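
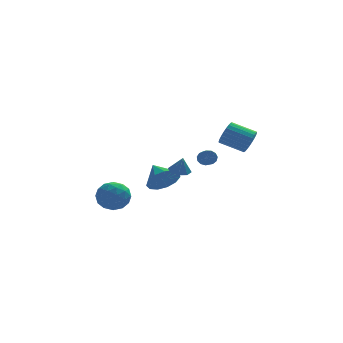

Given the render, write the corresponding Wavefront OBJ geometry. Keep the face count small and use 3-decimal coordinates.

v 0.21 -3.829 1.922
v 0.752 -3.489 1.936
v 0.35 -4.091 2.898
v 0.36 -3.223 2.063
v -0.119 -3.313 2.108
v -0.406 -3.705 2.044
v -0.332 -4.169 1.909
v 0.059 -4.435 1.781
v 0.539 -4.345 1.736
v 0.826 -3.953 1.8
v 0.07 2.556 -1.13
v 0.613 2.207 -0.264
v -0.41 3.744 -0.35
v 0.996 2.565 -0.574
v 1.084 2.92 -1.06
v 0.851 3.16 -1.568
v 0.37 3.208 -1.937
v -0.207 3.049 -2.05
v -0.695 2.734 -1.871
v -0.941 2.362 -1.457
v -0.866 2.052 -0.939
v -0.493 1.902 -0.481
v 0.058 1.96 -0.23
v 4.652 -0.02 2.534
v 5.041 0.146 3.237
v 3.716 0.746 3.828
v 3.328 0.58 3.126
v 5.09 0.417 3.073
v 3.766 1.016 3.664
v 5.073 0.62 2.827
v 3.748 1.22 3.418
v 4.991 0.727 2.536
v 3.667 1.327 3.128
v 4.858 0.719 2.246
v 3.533 1.319 2.837
v 4.694 0.599 1.999
v 3.369 1.199 2.59
v 4.523 0.385 1.833
v 3.198 0.985 2.425
v 4.372 0.109 1.775
v 3.047 0.709 2.366
v 4.264 -0.186 1.832
v 2.939 0.414 2.423
v 4.214 -0.456 1.996
v 2.89 0.143 2.587
v 4.232 -0.66 2.242
v 2.907 -0.06 2.833
v 4.313 -0.767 2.532
v 2.989 -0.167 3.124
v 4.447 -0.759 2.823
v 3.122 -0.159 3.414
v 4.611 -0.639 3.07
v 3.286 -0.039 3.661
v 4.782 -0.425 3.235
v 3.457 0.175 3.827
v 4.933 -0.149 3.294
v 3.608 0.451 3.885
v 2.233 0.522 1.212
v 2.472 0.349 0.785
v 2.407 -1.015 1.3
v 2.167 -0.842 1.728
v 2.683 0.412 0.978
v 2.618 -0.952 1.493
v 2.751 0.51 1.245
v 2.686 -0.854 1.761
v 2.655 0.612 1.503
v 2.59 -0.753 2.018
v 2.424 0.685 1.668
v 2.359 -0.679 2.183
v 2.132 0.707 1.688
v 2.067 -0.658 2.203
v 1.873 0.67 1.557
v 1.808 -0.695 2.073
v 1.727 0.586 1.317
v 1.662 -0.779 1.833
v 1.742 0.482 1.044
v 1.677 -0.883 1.559
v 1.913 0.391 0.824
v 1.848 -0.974 1.339
v 2.185 0.341 0.727
v 2.12 -1.023 1.243
v -3.303 -1.34 -0.283
v -2.668 -1.915 0.308
v -3.792 -2.725 -1.108
v -3.157 -3.3 -0.517
v -4.002 -2.86 -0.098
v -3.7 -2.005 0.412
v -2.76 -2.635 -1.212
v -2.458 -1.78 -0.702
v -2.333 -2.716 -0.266
v -3.101 -2.855 0.423
v -3.359 -1.785 -1.223
v -4.127 -1.924 -0.534
v -2.943 -1.506 0.085
v -3.517 -3.134 -0.885
v -4.014 -2.875 -0.638
v -3.641 -3.214 -0.291
v -3.549 -1.558 0.146
v -3.176 -1.897 0.493
v -3.96 -2.452 0.255
v -3.284 -2.743 -1.293
v -2.911 -3.082 -0.946
v -2.819 -1.426 -0.509
v -2.446 -1.765 -0.162
v -2.5 -2.188 -1.055
v -2.373 -2.315 0.095
v -2.66 -3.129 -0.39
v -2.426 -2.738 -0.799
v -2.249 -2.235 -0.499
v -2.824 -2.397 0.5
v -3.111 -3.211 0.015
v -3.608 -2.952 0.261
v -3.43 -2.449 0.561
v -2.627 -2.868 0.162
v -3.349 -1.429 -0.815
v -3.636 -2.243 -1.3
v -3.03 -2.191 -1.361
v -2.852 -1.688 -1.061
v -3.8 -1.511 -0.41
v -4.087 -2.325 -0.895
v -4.211 -2.405 -0.301
v -4.034 -1.902 -0.001
v -3.833 -1.772 -0.962
f 2 1 4
f 2 4 3
f 4 1 5
f 4 5 3
f 5 1 6
f 5 6 3
f 6 1 7
f 6 7 3
f 7 1 8
f 7 8 3
f 8 1 9
f 8 9 3
f 9 1 10
f 9 10 3
f 10 1 2
f 10 2 3
f 12 11 14
f 12 14 13
f 14 11 15
f 14 15 13
f 15 11 16
f 15 16 13
f 16 11 17
f 16 17 13
f 17 11 18
f 17 18 13
f 18 11 19
f 18 19 13
f 19 11 20
f 19 20 13
f 20 11 21
f 20 21 13
f 21 11 22
f 21 22 13
f 22 11 23
f 22 23 13
f 23 11 12
f 23 12 13
f 25 24 28
f 25 28 26
f 26 28 29
f 26 29 27
f 28 24 30
f 28 30 29
f 29 30 31
f 29 31 27
f 30 24 32
f 30 32 31
f 31 32 33
f 31 33 27
f 32 24 34
f 32 34 33
f 33 34 35
f 33 35 27
f 34 24 36
f 34 36 35
f 35 36 37
f 35 37 27
f 36 24 38
f 36 38 37
f 37 38 39
f 37 39 27
f 38 24 40
f 38 40 39
f 39 40 41
f 39 41 27
f 40 24 42
f 40 42 41
f 41 42 43
f 41 43 27
f 42 24 44
f 42 44 43
f 43 44 45
f 43 45 27
f 44 24 46
f 44 46 45
f 45 46 47
f 45 47 27
f 46 24 48
f 46 48 47
f 47 48 49
f 47 49 27
f 48 24 50
f 48 50 49
f 49 50 51
f 49 51 27
f 50 24 52
f 50 52 51
f 51 52 53
f 51 53 27
f 52 24 54
f 52 54 53
f 53 54 55
f 53 55 27
f 54 24 56
f 54 56 55
f 55 56 57
f 55 57 27
f 56 24 25
f 56 25 57
f 57 25 26
f 57 26 27
f 59 58 62
f 59 62 60
f 60 62 63
f 60 63 61
f 62 58 64
f 62 64 63
f 63 64 65
f 63 65 61
f 64 58 66
f 64 66 65
f 65 66 67
f 65 67 61
f 66 58 68
f 66 68 67
f 67 68 69
f 67 69 61
f 68 58 70
f 68 70 69
f 69 70 71
f 69 71 61
f 70 58 72
f 70 72 71
f 71 72 73
f 71 73 61
f 72 58 74
f 72 74 73
f 73 74 75
f 73 75 61
f 74 58 76
f 74 76 75
f 75 76 77
f 75 77 61
f 76 58 78
f 76 78 77
f 77 78 79
f 77 79 61
f 78 58 80
f 78 80 79
f 79 80 81
f 79 81 61
f 80 58 59
f 80 59 81
f 81 59 60
f 81 60 61
f 82 119 98
f 119 93 122
f 98 122 87
f 119 122 98
f 82 98 94
f 98 87 99
f 94 99 83
f 98 99 94
f 82 94 103
f 94 83 104
f 103 104 89
f 94 104 103
f 82 103 115
f 103 89 118
f 115 118 92
f 103 118 115
f 82 115 119
f 115 92 123
f 119 123 93
f 115 123 119
f 83 99 110
f 99 87 113
f 110 113 91
f 99 113 110
f 87 122 100
f 122 93 121
f 100 121 86
f 122 121 100
f 93 123 120
f 123 92 116
f 120 116 84
f 123 116 120
f 92 118 117
f 118 89 105
f 117 105 88
f 118 105 117
f 89 104 109
f 104 83 106
f 109 106 90
f 104 106 109
f 85 111 97
f 111 91 112
f 97 112 86
f 111 112 97
f 85 97 95
f 97 86 96
f 95 96 84
f 97 96 95
f 85 95 102
f 95 84 101
f 102 101 88
f 95 101 102
f 85 102 107
f 102 88 108
f 107 108 90
f 102 108 107
f 85 107 111
f 107 90 114
f 111 114 91
f 107 114 111
f 86 112 100
f 112 91 113
f 100 113 87
f 112 113 100
f 84 96 120
f 96 86 121
f 120 121 93
f 96 121 120
f 88 101 117
f 101 84 116
f 117 116 92
f 101 116 117
f 90 108 109
f 108 88 105
f 109 105 89
f 108 105 109
f 91 114 110
f 114 90 106
f 110 106 83
f 114 106 110



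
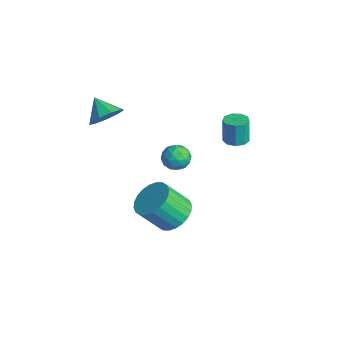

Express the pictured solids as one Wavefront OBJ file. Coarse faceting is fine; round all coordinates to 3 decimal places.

v 1.881 3.511 1.841
v 2.467 3.621 1.912
v 2.304 3.679 3.17
v 1.719 3.569 3.099
v 2.262 3.974 1.869
v 2.099 4.032 3.127
v 1.879 4.11 1.813
v 1.716 4.169 3.071
v 1.497 3.966 1.77
v 1.334 4.024 3.028
v 1.295 3.609 1.76
v 1.132 3.667 3.019
v 1.367 3.206 1.789
v 1.205 3.264 3.047
v 1.68 2.945 1.841
v 1.518 3.004 3.099
v 2.087 2.95 1.894
v 1.925 3.008 3.152
v 2.398 3.216 1.921
v 2.235 3.275 3.18
v -1.664 2.995 -2.589
v -1.408 2.642 -1.97
v -2.672 2.298 -2.57
v -2.416 1.945 -1.951
v -2.631 2.67 -1.911
v -2.009 3.1 -1.923
v -2.071 1.84 -2.617
v -1.449 2.27 -2.629
v -1.66 1.928 -1.987
v -2.006 2.441 -1.551
v -2.074 2.499 -2.989
v -2.42 3.012 -2.553
v -1.448 2.879 -2.282
v -2.632 2.061 -2.258
v -2.759 2.487 -2.235
v -2.608 2.279 -1.871
v -1.801 3.149 -2.254
v -1.65 2.941 -1.89
v -2.369 2.958 -1.855
v -2.43 1.999 -2.65
v -2.279 1.791 -2.286
v -1.472 2.661 -2.669
v -1.321 2.453 -2.305
v -1.711 1.982 -2.685
v -1.445 2.252 -1.928
v -2.037 1.843 -1.916
v -1.835 1.781 -2.307
v -1.469 2.034 -2.315
v -1.649 2.554 -1.672
v -2.241 2.145 -1.66
v -2.368 2.57 -1.637
v -2.002 2.823 -1.644
v -1.796 2.134 -1.681
v -1.839 2.795 -2.88
v -2.431 2.386 -2.868
v -2.078 2.117 -2.896
v -1.712 2.37 -2.903
v -2.043 3.097 -2.624
v -2.635 2.688 -2.612
v -2.611 2.906 -2.225
v -2.245 3.159 -2.233
v -2.284 2.806 -2.859
v -1.531 -1.232 2.567
v -1.064 -1.773 3.081
v -2.489 -1.388 3.273
v -1.012 -1.206 3.277
v -1.202 -0.651 3.14
v -1.547 -0.369 2.735
v -1.884 -0.49 2.252
v -2.056 -0.959 1.915
v -1.983 -1.556 1.884
v -1.698 -2.001 2.172
v -1.335 -2.087 2.645
v 3.77 -0.455 -0.23
v 4.72 -0.506 -0.039
v 4.42 -1.456 1.2
v 3.47 -1.405 1.01
v 4.619 -0.205 0.168
v 4.319 -1.155 1.407
v 4.389 0.058 0.313
v 4.089 -0.892 1.553
v 4.065 0.242 0.377
v 3.765 -0.708 1.616
v 3.696 0.321 0.347
v 3.396 -0.629 1.587
v 3.338 0.282 0.231
v 3.038 -0.668 1.47
v 3.046 0.13 0.044
v 2.746 -0.82 1.283
v 2.864 -0.111 -0.185
v 2.564 -1.061 1.054
v 2.82 -0.404 -0.42
v 2.52 -1.354 0.819
v 2.921 -0.705 -0.627
v 2.621 -1.655 0.612
v 3.151 -0.968 -0.773
v 2.851 -1.918 0.467
v 3.475 -1.152 -0.836
v 3.175 -2.102 0.403
v 3.844 -1.231 -0.807
v 3.544 -2.181 0.433
v 4.202 -1.192 -0.69
v 3.902 -2.142 0.549
v 4.494 -1.04 -0.503
v 4.194 -1.99 0.736
v 4.676 -0.799 -0.274
v 4.376 -1.749 0.965
f 2 1 5
f 2 5 3
f 3 5 6
f 3 6 4
f 5 1 7
f 5 7 6
f 6 7 8
f 6 8 4
f 7 1 9
f 7 9 8
f 8 9 10
f 8 10 4
f 9 1 11
f 9 11 10
f 10 11 12
f 10 12 4
f 11 1 13
f 11 13 12
f 12 13 14
f 12 14 4
f 13 1 15
f 13 15 14
f 14 15 16
f 14 16 4
f 15 1 17
f 15 17 16
f 16 17 18
f 16 18 4
f 17 1 19
f 17 19 18
f 18 19 20
f 18 20 4
f 19 1 2
f 19 2 20
f 20 2 3
f 20 3 4
f 21 58 37
f 58 32 61
f 37 61 26
f 58 61 37
f 21 37 33
f 37 26 38
f 33 38 22
f 37 38 33
f 21 33 42
f 33 22 43
f 42 43 28
f 33 43 42
f 21 42 54
f 42 28 57
f 54 57 31
f 42 57 54
f 21 54 58
f 54 31 62
f 58 62 32
f 54 62 58
f 22 38 49
f 38 26 52
f 49 52 30
f 38 52 49
f 26 61 39
f 61 32 60
f 39 60 25
f 61 60 39
f 32 62 59
f 62 31 55
f 59 55 23
f 62 55 59
f 31 57 56
f 57 28 44
f 56 44 27
f 57 44 56
f 28 43 48
f 43 22 45
f 48 45 29
f 43 45 48
f 24 50 36
f 50 30 51
f 36 51 25
f 50 51 36
f 24 36 34
f 36 25 35
f 34 35 23
f 36 35 34
f 24 34 41
f 34 23 40
f 41 40 27
f 34 40 41
f 24 41 46
f 41 27 47
f 46 47 29
f 41 47 46
f 24 46 50
f 46 29 53
f 50 53 30
f 46 53 50
f 25 51 39
f 51 30 52
f 39 52 26
f 51 52 39
f 23 35 59
f 35 25 60
f 59 60 32
f 35 60 59
f 27 40 56
f 40 23 55
f 56 55 31
f 40 55 56
f 29 47 48
f 47 27 44
f 48 44 28
f 47 44 48
f 30 53 49
f 53 29 45
f 49 45 22
f 53 45 49
f 64 63 66
f 64 66 65
f 66 63 67
f 66 67 65
f 67 63 68
f 67 68 65
f 68 63 69
f 68 69 65
f 69 63 70
f 69 70 65
f 70 63 71
f 70 71 65
f 71 63 72
f 71 72 65
f 72 63 73
f 72 73 65
f 73 63 64
f 73 64 65
f 75 74 78
f 75 78 76
f 76 78 79
f 76 79 77
f 78 74 80
f 78 80 79
f 79 80 81
f 79 81 77
f 80 74 82
f 80 82 81
f 81 82 83
f 81 83 77
f 82 74 84
f 82 84 83
f 83 84 85
f 83 85 77
f 84 74 86
f 84 86 85
f 85 86 87
f 85 87 77
f 86 74 88
f 86 88 87
f 87 88 89
f 87 89 77
f 88 74 90
f 88 90 89
f 89 90 91
f 89 91 77
f 90 74 92
f 90 92 91
f 91 92 93
f 91 93 77
f 92 74 94
f 92 94 93
f 93 94 95
f 93 95 77
f 94 74 96
f 94 96 95
f 95 96 97
f 95 97 77
f 96 74 98
f 96 98 97
f 97 98 99
f 97 99 77
f 98 74 100
f 98 100 99
f 99 100 101
f 99 101 77
f 100 74 102
f 100 102 101
f 101 102 103
f 101 103 77
f 102 74 104
f 102 104 103
f 103 104 105
f 103 105 77
f 104 74 106
f 104 106 105
f 105 106 107
f 105 107 77
f 106 74 75
f 106 75 107
f 107 75 76
f 107 76 77



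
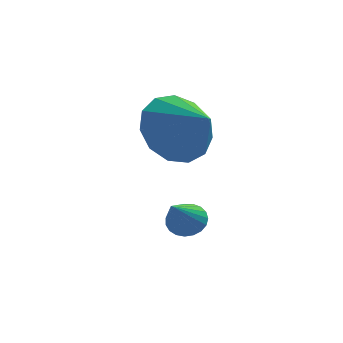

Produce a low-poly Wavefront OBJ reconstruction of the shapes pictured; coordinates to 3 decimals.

v -2.755 1.695 1.289
v -2.111 1.842 0.487
v -1.865 0.965 1.871
v -2.003 2.275 0.866
v -2.134 2.524 1.38
v -2.462 2.51 1.865
v -2.884 2.237 2.168
v -3.264 1.792 2.191
v -3.483 1.316 1.928
v -3.471 0.961 1.463
v -3.231 0.838 0.942
v -2.841 0.988 0.532
v -2.423 1.362 0.362
v -2.375 0.765 -1.21
v -2.085 0.985 -0.866
v -2.565 -0.265 -0.39
v -2.273 1.058 -0.818
v -2.479 1.081 -0.837
v -2.667 1.049 -0.92
v -2.804 0.968 -1.054
v -2.867 0.852 -1.215
v -2.845 0.721 -1.374
v -2.741 0.597 -1.506
v -2.574 0.503 -1.586
v -2.373 0.453 -1.601
v -2.172 0.458 -1.548
v -2.006 0.516 -1.437
v -1.904 0.616 -1.287
v -1.883 0.743 -1.123
v -1.947 0.873 -0.975
f 2 1 4
f 2 4 3
f 4 1 5
f 4 5 3
f 5 1 6
f 5 6 3
f 6 1 7
f 6 7 3
f 7 1 8
f 7 8 3
f 8 1 9
f 8 9 3
f 9 1 10
f 9 10 3
f 10 1 11
f 10 11 3
f 11 1 12
f 11 12 3
f 12 1 13
f 12 13 3
f 13 1 2
f 13 2 3
f 15 14 17
f 15 17 16
f 17 14 18
f 17 18 16
f 18 14 19
f 18 19 16
f 19 14 20
f 19 20 16
f 20 14 21
f 20 21 16
f 21 14 22
f 21 22 16
f 22 14 23
f 22 23 16
f 23 14 24
f 23 24 16
f 24 14 25
f 24 25 16
f 25 14 26
f 25 26 16
f 26 14 27
f 26 27 16
f 27 14 28
f 27 28 16
f 28 14 29
f 28 29 16
f 29 14 30
f 29 30 16
f 30 14 15
f 30 15 16



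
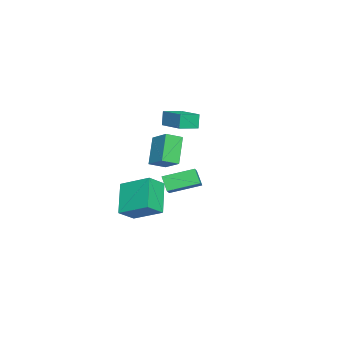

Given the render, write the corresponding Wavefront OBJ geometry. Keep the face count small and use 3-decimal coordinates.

v 1.954 -4.795 -2.697
v 2.379 -3.034 -1.85
v 1.073 -4.24 -3.408
v 1.498 -2.479 -2.56
v 3.402 -4.421 -4.2
v 3.827 -2.66 -3.352
v 2.521 -3.866 -4.91
v 2.946 -2.105 -4.063
v 3.233 -1.963 -1.442
v 4.065 -1.825 -0.942
v 2.653 -0.352 -0.921
v 3.484 -0.214 -0.421
v 3.656 -1.546 -2.259
v 4.487 -1.408 -1.759
v 3.075 0.065 -1.738
v 3.907 0.203 -1.238
v -2.782 -3.527 -1.115
v -2.168 -4.304 -0.734
v -1.906 -2.484 -0.397
v -1.292 -3.26 -0.016
v -1.648 -3.4 -2.684
v -1.034 -4.176 -2.303
v -0.772 -2.356 -1.966
v -0.158 -3.133 -1.585
v -4.294 -3.322 -0.404
v -4.535 -3.337 0.566
v -3.032 -1.929 -0.069
v -3.273 -1.944 0.901
v -3.427 -4.156 -0.201
v -3.668 -4.171 0.769
v -2.165 -2.763 0.134
v -2.406 -2.778 1.104
f 2 4 1
f 5 2 1
f 1 4 3
f 3 5 1
f 2 8 4
f 6 2 5
f 6 8 2
f 4 8 3
f 7 5 3
f 3 8 7
f 7 6 5
f 8 6 7
f 10 12 9
f 13 10 9
f 9 12 11
f 11 13 9
f 10 16 12
f 14 10 13
f 14 16 10
f 12 16 11
f 15 13 11
f 11 16 15
f 15 14 13
f 16 14 15
f 18 20 17
f 21 18 17
f 17 20 19
f 19 21 17
f 18 24 20
f 22 18 21
f 22 24 18
f 20 24 19
f 23 21 19
f 19 24 23
f 23 22 21
f 24 22 23
f 26 28 25
f 29 26 25
f 25 28 27
f 27 29 25
f 26 32 28
f 30 26 29
f 30 32 26
f 28 32 27
f 31 29 27
f 27 32 31
f 31 30 29
f 32 30 31



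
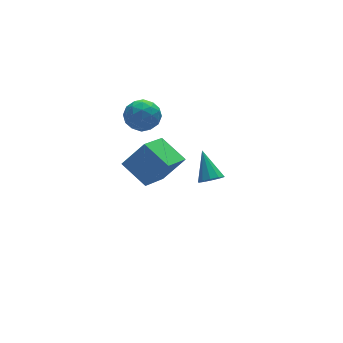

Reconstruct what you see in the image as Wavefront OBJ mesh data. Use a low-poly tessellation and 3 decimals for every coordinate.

v 2.857 0.638 -2.327
v 3.458 0.839 -2.624
v 3.003 1.962 -1.133
v 3.135 1.051 -2.819
v 2.706 1.104 -2.827
v 2.334 0.98 -2.643
v 2.163 0.724 -2.339
v 2.256 0.436 -2.031
v 2.579 0.224 -1.835
v 3.009 0.171 -1.828
v 3.38 0.295 -2.012
v 3.552 0.551 -2.316
v -1.371 -2.663 2.141
v -2.832 -3.871 3.196
v -1.938 -1.327 2.884
v -3.399 -2.536 3.939
v -0.321 -2.884 3.341
v -1.782 -4.093 4.396
v -0.888 -1.549 4.084
v -2.349 -2.757 5.139
v -1.593 1.25 3.923
v -0.763 1.736 3.819
v -0.797 -0.096 3.981
v 0.033 0.39 3.877
v -0.476 0.472 4.695
v -0.968 1.304 4.66
v -0.592 0.336 3.14
v -1.084 1.168 3.105
v -0.145 1.172 3.335
v -0.073 1.255 4.296
v -1.487 0.385 3.504
v -1.415 0.468 4.465
v -1.248 1.611 3.866
v -0.312 0.029 3.934
v -0.611 0.077 4.415
v -0.123 0.362 4.354
v -1.368 1.357 4.36
v -0.881 1.643 4.299
v -0.712 0.899 4.814
v -0.679 -0.003 3.501
v -0.192 0.283 3.44
v -1.437 1.278 3.446
v -0.949 1.563 3.385
v -0.848 0.741 2.986
v -0.397 1.565 3.52
v 0.071 0.774 3.554
v -0.296 0.742 3.121
v -0.585 1.231 3.101
v -0.354 1.614 4.085
v 0.114 0.823 4.119
v -0.186 0.871 4.6
v -0.475 1.36 4.579
v 0.009 1.282 3.801
v -1.674 0.817 3.681
v -1.206 0.026 3.715
v -1.085 0.28 3.221
v -1.374 0.769 3.2
v -1.631 0.866 4.246
v -1.163 0.075 4.28
v -0.975 0.409 4.699
v -1.264 0.898 4.679
v -1.569 0.358 3.999
f 2 1 4
f 2 4 3
f 4 1 5
f 4 5 3
f 5 1 6
f 5 6 3
f 6 1 7
f 6 7 3
f 7 1 8
f 7 8 3
f 8 1 9
f 8 9 3
f 9 1 10
f 9 10 3
f 10 1 11
f 10 11 3
f 11 1 12
f 11 12 3
f 12 1 2
f 12 2 3
f 14 16 13
f 17 14 13
f 13 16 15
f 15 17 13
f 14 20 16
f 18 14 17
f 18 20 14
f 16 20 15
f 19 17 15
f 15 20 19
f 19 18 17
f 20 18 19
f 21 58 37
f 58 32 61
f 37 61 26
f 58 61 37
f 21 37 33
f 37 26 38
f 33 38 22
f 37 38 33
f 21 33 42
f 33 22 43
f 42 43 28
f 33 43 42
f 21 42 54
f 42 28 57
f 54 57 31
f 42 57 54
f 21 54 58
f 54 31 62
f 58 62 32
f 54 62 58
f 22 38 49
f 38 26 52
f 49 52 30
f 38 52 49
f 26 61 39
f 61 32 60
f 39 60 25
f 61 60 39
f 32 62 59
f 62 31 55
f 59 55 23
f 62 55 59
f 31 57 56
f 57 28 44
f 56 44 27
f 57 44 56
f 28 43 48
f 43 22 45
f 48 45 29
f 43 45 48
f 24 50 36
f 50 30 51
f 36 51 25
f 50 51 36
f 24 36 34
f 36 25 35
f 34 35 23
f 36 35 34
f 24 34 41
f 34 23 40
f 41 40 27
f 34 40 41
f 24 41 46
f 41 27 47
f 46 47 29
f 41 47 46
f 24 46 50
f 46 29 53
f 50 53 30
f 46 53 50
f 25 51 39
f 51 30 52
f 39 52 26
f 51 52 39
f 23 35 59
f 35 25 60
f 59 60 32
f 35 60 59
f 27 40 56
f 40 23 55
f 56 55 31
f 40 55 56
f 29 47 48
f 47 27 44
f 48 44 28
f 47 44 48
f 30 53 49
f 53 29 45
f 49 45 22
f 53 45 49



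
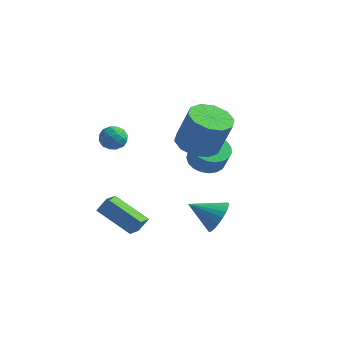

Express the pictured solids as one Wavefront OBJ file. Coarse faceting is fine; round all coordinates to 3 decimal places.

v 0.043 0.444 1.954
v 0.894 -0.173 1.667
v 1.569 -0.121 3.56
v 0.717 0.496 3.846
v 1.069 0.472 1.587
v 1.744 0.525 3.48
v 0.851 1.107 1.647
v 1.526 1.16 3.539
v 0.325 1.488 1.824
v 1 1.541 3.717
v -0.309 1.471 2.051
v 0.366 1.523 3.943
v -0.809 1.061 2.24
v -0.134 1.113 4.133
v -0.984 0.415 2.32
v -0.309 0.468 4.213
v -0.766 -0.22 2.261
v -0.091 -0.167 4.153
v -0.24 -0.601 2.083
v 0.435 -0.548 3.976
v 0.394 -0.583 1.857
v 1.069 -0.531 3.749
v -2.795 -2.58 2.978
v -2.216 -2.263 3.154
v -2.564 -3.397 3.686
v -1.985 -3.08 3.862
v -2.588 -2.812 4.039
v -2.731 -2.307 3.601
v -2.049 -3.353 3.239
v -2.192 -2.848 2.801
v -1.755 -2.74 3.316
v -2.088 -2.406 3.81
v -2.692 -3.254 3.03
v -3.025 -2.92 3.524
v -2.526 -2.35 3.004
v -2.254 -3.31 3.836
v -2.609 -3.153 3.94
v -2.268 -2.966 4.044
v -2.829 -2.376 3.266
v -2.488 -2.189 3.37
v -2.707 -2.512 3.89
v -2.292 -3.471 3.47
v -1.951 -3.284 3.574
v -2.512 -2.694 2.796
v -2.171 -2.507 2.9
v -2.073 -3.148 2.95
v -1.914 -2.444 3.202
v -1.778 -2.924 3.619
v -1.816 -3.085 3.252
v -1.9 -2.788 2.995
v -2.11 -2.248 3.493
v -1.974 -2.728 3.909
v -2.329 -2.57 4.013
v -2.413 -2.274 3.755
v -1.839 -2.528 3.588
v -2.806 -2.932 2.931
v -2.67 -3.412 3.347
v -2.367 -3.386 3.085
v -2.451 -3.09 2.827
v -3.002 -2.736 3.221
v -2.866 -3.216 3.638
v -2.88 -2.872 3.845
v -2.964 -2.575 3.588
v -2.941 -3.132 3.252
v -0.533 2.477 -0.428
v 0.215 2.084 -0.84
v 0.641 1.83 0.175
v -0.107 2.223 0.588
v 0.331 2.454 -0.796
v 0.758 2.201 0.219
v 0.298 2.829 -0.689
v 0.725 2.575 0.326
v 0.122 3.142 -0.537
v 0.548 2.889 0.479
v -0.168 3.341 -0.365
v 0.258 3.087 0.65
v -0.521 3.39 -0.205
v -0.095 3.136 0.811
v -0.876 3.281 -0.083
v -0.45 3.028 0.933
v -1.172 3.033 -0.02
v -0.746 2.78 0.995
v -1.357 2.689 -0.028
v -0.931 2.436 0.987
v -1.4 2.308 -0.106
v -0.974 2.055 0.91
v -1.293 1.957 -0.238
v -0.867 1.703 0.777
v -1.055 1.695 -0.404
v -0.628 1.441 0.611
v -0.726 1.568 -0.574
v -0.3 1.315 0.442
v -0.364 1.599 -0.718
v 0.062 1.345 0.297
v -0.031 1.781 -0.812
v 0.395 1.528 0.203
v -1.386 -3.218 -2.324
v -3.21 -3.028 -1.477
v -1.468 -2.318 -2.701
v -3.292 -2.128 -1.855
v -1.028 -2.892 -1.625
v -2.852 -2.702 -0.779
v -1.11 -1.992 -2.003
v -2.934 -1.802 -1.156
v 1.223 0.298 -2.536
v 1.737 -0.285 -2.026
v -0.083 -0.178 -1.764
v 1.748 0.015 -1.822
v 1.679 0.359 -1.728
v 1.54 0.693 -1.756
v 1.353 0.967 -1.903
v 1.147 1.139 -2.147
v 0.951 1.183 -2.449
v 0.798 1.093 -2.765
v 0.709 0.881 -3.046
v 0.698 0.581 -3.25
v 0.767 0.237 -3.344
v 0.906 -0.097 -3.316
v 1.093 -0.371 -3.169
v 1.299 -0.543 -2.925
v 1.494 -0.587 -2.623
v 1.648 -0.497 -2.307
f 2 1 5
f 2 5 3
f 3 5 6
f 3 6 4
f 5 1 7
f 5 7 6
f 6 7 8
f 6 8 4
f 7 1 9
f 7 9 8
f 8 9 10
f 8 10 4
f 9 1 11
f 9 11 10
f 10 11 12
f 10 12 4
f 11 1 13
f 11 13 12
f 12 13 14
f 12 14 4
f 13 1 15
f 13 15 14
f 14 15 16
f 14 16 4
f 15 1 17
f 15 17 16
f 16 17 18
f 16 18 4
f 17 1 19
f 17 19 18
f 18 19 20
f 18 20 4
f 19 1 21
f 19 21 20
f 20 21 22
f 20 22 4
f 21 1 2
f 21 2 22
f 22 2 3
f 22 3 4
f 23 60 39
f 60 34 63
f 39 63 28
f 60 63 39
f 23 39 35
f 39 28 40
f 35 40 24
f 39 40 35
f 23 35 44
f 35 24 45
f 44 45 30
f 35 45 44
f 23 44 56
f 44 30 59
f 56 59 33
f 44 59 56
f 23 56 60
f 56 33 64
f 60 64 34
f 56 64 60
f 24 40 51
f 40 28 54
f 51 54 32
f 40 54 51
f 28 63 41
f 63 34 62
f 41 62 27
f 63 62 41
f 34 64 61
f 64 33 57
f 61 57 25
f 64 57 61
f 33 59 58
f 59 30 46
f 58 46 29
f 59 46 58
f 30 45 50
f 45 24 47
f 50 47 31
f 45 47 50
f 26 52 38
f 52 32 53
f 38 53 27
f 52 53 38
f 26 38 36
f 38 27 37
f 36 37 25
f 38 37 36
f 26 36 43
f 36 25 42
f 43 42 29
f 36 42 43
f 26 43 48
f 43 29 49
f 48 49 31
f 43 49 48
f 26 48 52
f 48 31 55
f 52 55 32
f 48 55 52
f 27 53 41
f 53 32 54
f 41 54 28
f 53 54 41
f 25 37 61
f 37 27 62
f 61 62 34
f 37 62 61
f 29 42 58
f 42 25 57
f 58 57 33
f 42 57 58
f 31 49 50
f 49 29 46
f 50 46 30
f 49 46 50
f 32 55 51
f 55 31 47
f 51 47 24
f 55 47 51
f 66 65 69
f 66 69 67
f 67 69 70
f 67 70 68
f 69 65 71
f 69 71 70
f 70 71 72
f 70 72 68
f 71 65 73
f 71 73 72
f 72 73 74
f 72 74 68
f 73 65 75
f 73 75 74
f 74 75 76
f 74 76 68
f 75 65 77
f 75 77 76
f 76 77 78
f 76 78 68
f 77 65 79
f 77 79 78
f 78 79 80
f 78 80 68
f 79 65 81
f 79 81 80
f 80 81 82
f 80 82 68
f 81 65 83
f 81 83 82
f 82 83 84
f 82 84 68
f 83 65 85
f 83 85 84
f 84 85 86
f 84 86 68
f 85 65 87
f 85 87 86
f 86 87 88
f 86 88 68
f 87 65 89
f 87 89 88
f 88 89 90
f 88 90 68
f 89 65 91
f 89 91 90
f 90 91 92
f 90 92 68
f 91 65 93
f 91 93 92
f 92 93 94
f 92 94 68
f 93 65 95
f 93 95 94
f 94 95 96
f 94 96 68
f 95 65 66
f 95 66 96
f 96 66 67
f 96 67 68
f 98 100 97
f 101 98 97
f 97 100 99
f 99 101 97
f 98 104 100
f 102 98 101
f 102 104 98
f 100 104 99
f 103 101 99
f 99 104 103
f 103 102 101
f 104 102 103
f 106 105 108
f 106 108 107
f 108 105 109
f 108 109 107
f 109 105 110
f 109 110 107
f 110 105 111
f 110 111 107
f 111 105 112
f 111 112 107
f 112 105 113
f 112 113 107
f 113 105 114
f 113 114 107
f 114 105 115
f 114 115 107
f 115 105 116
f 115 116 107
f 116 105 117
f 116 117 107
f 117 105 118
f 117 118 107
f 118 105 119
f 118 119 107
f 119 105 120
f 119 120 107
f 120 105 121
f 120 121 107
f 121 105 122
f 121 122 107
f 122 105 106
f 122 106 107



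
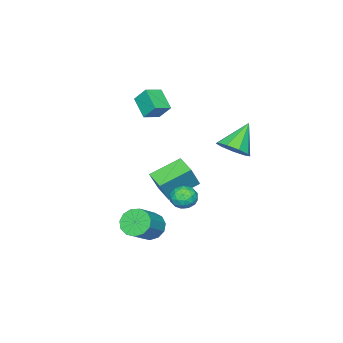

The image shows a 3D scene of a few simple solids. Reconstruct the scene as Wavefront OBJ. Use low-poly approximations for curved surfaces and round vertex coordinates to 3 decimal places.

v -2.103 -2.329 2.392
v -2.703 -3.432 3.231
v -2.191 -1.587 3.305
v -2.791 -2.69 4.144
v -1.069 -2.63 2.736
v -1.669 -3.733 3.575
v -1.157 -1.888 3.649
v -1.757 -2.991 4.488
v 1.494 -0.31 -3.918
v 2.062 -0.479 -4.647
v 3.555 -0.358 -3.511
v 2.986 -0.19 -2.782
v 2.002 0.047 -4.624
v 3.495 0.167 -3.487
v 1.78 0.459 -4.376
v 3.273 0.58 -3.24
v 1.467 0.627 -3.983
v 2.96 0.748 -2.846
v 1.163 0.498 -3.569
v 2.656 0.618 -2.433
v 0.963 0.111 -3.266
v 2.456 0.232 -2.13
v 0.932 -0.409 -3.171
v 2.425 -0.288 -2.034
v 1.079 -0.897 -3.312
v 2.572 -0.777 -2.176
v 1.358 -1.2 -3.646
v 2.851 -1.079 -2.51
v 1.68 -1.22 -4.066
v 3.173 -1.099 -2.93
v 1.942 -0.951 -4.44
v 3.435 -0.83 -3.303
v -1.668 0.489 -2.734
v -1.156 0.799 -2.128
v -0.684 -0.399 -3.112
v -0.172 -0.089 -2.506
v -0.863 -0.538 -2.291
v -1.471 0.011 -2.057
v -0.369 0.389 -3.183
v -0.977 0.938 -2.949
v -0.353 0.737 -2.406
v -0.658 0.164 -1.854
v -1.182 0.236 -3.386
v -1.487 -0.337 -2.834
v -1.498 0.722 -2.398
v -0.342 -0.322 -2.842
v -0.748 -0.586 -2.716
v -0.447 -0.403 -2.36
v -1.684 0.259 -2.356
v -1.382 0.441 -2
v -1.21 -0.345 -2.096
v -0.458 -0.041 -3.24
v -0.156 0.141 -2.884
v -1.393 0.803 -2.88
v -1.092 0.986 -2.524
v -0.63 0.745 -3.144
v -0.725 0.868 -2.205
v -0.147 0.346 -2.427
v -0.263 0.627 -2.825
v -0.62 0.95 -2.688
v -0.905 0.531 -1.881
v -0.326 0.009 -2.103
v -0.732 -0.255 -1.977
v -1.09 0.068 -1.839
v -0.433 0.495 -2.044
v -1.514 0.391 -3.137
v -0.935 -0.131 -3.359
v -0.75 0.332 -3.401
v -1.108 0.655 -3.263
v -1.693 0.054 -2.813
v -1.115 -0.468 -3.035
v -1.22 -0.55 -2.552
v -1.577 -0.227 -2.415
v -1.407 -0.095 -3.196
v -2.057 2.652 1.489
v -1.45 2.073 2.102
v -3.463 2.728 2.951
v -1.309 2.763 2.202
v -1.518 3.401 1.968
v -1.98 3.689 1.51
v -2.477 3.492 1.042
v -2.779 2.902 0.782
v -2.743 2.195 0.854
v -2.386 1.702 1.222
v -1.875 1.654 1.715
v -4.581 -2.04 -3.177
v -3.725 -2.044 -1.616
v -4.038 -0.907 -3.471
v -3.183 -0.912 -1.91
v -2.957 -3.048 -4.07
v -2.102 -3.053 -2.509
v -2.415 -1.916 -4.364
v -1.559 -1.92 -2.803
f 2 4 1
f 5 2 1
f 1 4 3
f 3 5 1
f 2 8 4
f 6 2 5
f 6 8 2
f 4 8 3
f 7 5 3
f 3 8 7
f 7 6 5
f 8 6 7
f 10 9 13
f 10 13 11
f 11 13 14
f 11 14 12
f 13 9 15
f 13 15 14
f 14 15 16
f 14 16 12
f 15 9 17
f 15 17 16
f 16 17 18
f 16 18 12
f 17 9 19
f 17 19 18
f 18 19 20
f 18 20 12
f 19 9 21
f 19 21 20
f 20 21 22
f 20 22 12
f 21 9 23
f 21 23 22
f 22 23 24
f 22 24 12
f 23 9 25
f 23 25 24
f 24 25 26
f 24 26 12
f 25 9 27
f 25 27 26
f 26 27 28
f 26 28 12
f 27 9 29
f 27 29 28
f 28 29 30
f 28 30 12
f 29 9 31
f 29 31 30
f 30 31 32
f 30 32 12
f 31 9 10
f 31 10 32
f 32 10 11
f 32 11 12
f 33 70 49
f 70 44 73
f 49 73 38
f 70 73 49
f 33 49 45
f 49 38 50
f 45 50 34
f 49 50 45
f 33 45 54
f 45 34 55
f 54 55 40
f 45 55 54
f 33 54 66
f 54 40 69
f 66 69 43
f 54 69 66
f 33 66 70
f 66 43 74
f 70 74 44
f 66 74 70
f 34 50 61
f 50 38 64
f 61 64 42
f 50 64 61
f 38 73 51
f 73 44 72
f 51 72 37
f 73 72 51
f 44 74 71
f 74 43 67
f 71 67 35
f 74 67 71
f 43 69 68
f 69 40 56
f 68 56 39
f 69 56 68
f 40 55 60
f 55 34 57
f 60 57 41
f 55 57 60
f 36 62 48
f 62 42 63
f 48 63 37
f 62 63 48
f 36 48 46
f 48 37 47
f 46 47 35
f 48 47 46
f 36 46 53
f 46 35 52
f 53 52 39
f 46 52 53
f 36 53 58
f 53 39 59
f 58 59 41
f 53 59 58
f 36 58 62
f 58 41 65
f 62 65 42
f 58 65 62
f 37 63 51
f 63 42 64
f 51 64 38
f 63 64 51
f 35 47 71
f 47 37 72
f 71 72 44
f 47 72 71
f 39 52 68
f 52 35 67
f 68 67 43
f 52 67 68
f 41 59 60
f 59 39 56
f 60 56 40
f 59 56 60
f 42 65 61
f 65 41 57
f 61 57 34
f 65 57 61
f 76 75 78
f 76 78 77
f 78 75 79
f 78 79 77
f 79 75 80
f 79 80 77
f 80 75 81
f 80 81 77
f 81 75 82
f 81 82 77
f 82 75 83
f 82 83 77
f 83 75 84
f 83 84 77
f 84 75 85
f 84 85 77
f 85 75 76
f 85 76 77
f 87 89 86
f 90 87 86
f 86 89 88
f 88 90 86
f 87 93 89
f 91 87 90
f 91 93 87
f 89 93 88
f 92 90 88
f 88 93 92
f 92 91 90
f 93 91 92



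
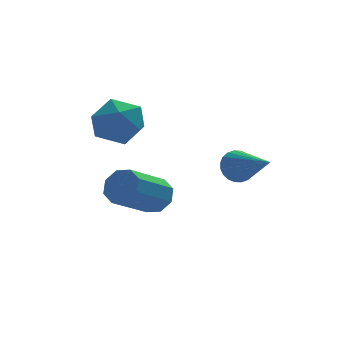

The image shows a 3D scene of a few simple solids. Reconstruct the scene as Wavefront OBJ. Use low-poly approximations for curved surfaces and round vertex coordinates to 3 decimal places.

v -3.082 2.195 -0.129
v -2.035 2.177 0.045
v -3.045 0.523 -0.525
v -1.998 0.505 -0.351
v -2.669 0.635 0.462
v -2.692 1.668 0.706
v -2.388 1.032 -1.186
v -2.411 2.065 -0.942
v -1.606 1.458 -0.608
v -1.78 1.213 0.41
v -3.3 1.487 -0.89
v -3.474 1.242 0.128
v -1.453 0.617 -3.542
v -1.093 0.781 -2.894
v -2.487 -0.053 -1.909
v -2.847 -0.217 -2.558
v -1.46 1.202 -3.057
v -2.854 0.367 -2.072
v -1.823 1.28 -3.505
v -3.217 0.446 -2.52
v -1.969 0.97 -3.974
v -3.363 0.136 -2.989
v -1.813 0.453 -4.191
v -3.207 -0.381 -3.206
v -1.446 0.033 -4.028
v -2.84 -0.802 -3.043
v -1.083 -0.046 -3.58
v -2.477 -0.88 -2.595
v -0.937 0.264 -3.111
v -2.331 -0.57 -2.126
v 0.691 -1.641 -1.474
v 0.897 -1.31 -0.929
v 1.229 -3.299 -0.666
v 0.648 -1.36 -0.867
v 0.406 -1.453 -0.898
v 0.207 -1.575 -1.016
v 0.082 -1.707 -1.204
v 0.05 -1.829 -1.433
v 0.115 -1.923 -1.668
v 0.269 -1.973 -1.874
v 0.486 -1.973 -2.018
v 0.735 -1.923 -2.08
v 0.977 -1.83 -2.05
v 1.176 -1.708 -1.932
v 1.301 -1.575 -1.744
v 1.333 -1.453 -1.515
v 1.268 -1.36 -1.28
v 1.114 -1.31 -1.074
f 1 12 6
f 1 6 2
f 1 2 8
f 1 8 11
f 1 11 12
f 2 6 10
f 6 12 5
f 12 11 3
f 11 8 7
f 8 2 9
f 4 10 5
f 4 5 3
f 4 3 7
f 4 7 9
f 4 9 10
f 5 10 6
f 3 5 12
f 7 3 11
f 9 7 8
f 10 9 2
f 14 13 17
f 14 17 15
f 15 17 18
f 15 18 16
f 17 13 19
f 17 19 18
f 18 19 20
f 18 20 16
f 19 13 21
f 19 21 20
f 20 21 22
f 20 22 16
f 21 13 23
f 21 23 22
f 22 23 24
f 22 24 16
f 23 13 25
f 23 25 24
f 24 25 26
f 24 26 16
f 25 13 27
f 25 27 26
f 26 27 28
f 26 28 16
f 27 13 29
f 27 29 28
f 28 29 30
f 28 30 16
f 29 13 14
f 29 14 30
f 30 14 15
f 30 15 16
f 32 31 34
f 32 34 33
f 34 31 35
f 34 35 33
f 35 31 36
f 35 36 33
f 36 31 37
f 36 37 33
f 37 31 38
f 37 38 33
f 38 31 39
f 38 39 33
f 39 31 40
f 39 40 33
f 40 31 41
f 40 41 33
f 41 31 42
f 41 42 33
f 42 31 43
f 42 43 33
f 43 31 44
f 43 44 33
f 44 31 45
f 44 45 33
f 45 31 46
f 45 46 33
f 46 31 47
f 46 47 33
f 47 31 48
f 47 48 33
f 48 31 32
f 48 32 33



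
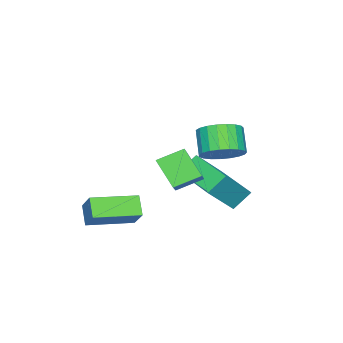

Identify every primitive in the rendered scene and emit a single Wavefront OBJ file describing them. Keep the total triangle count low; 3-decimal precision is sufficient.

v -0.112 4.172 2.608
v 0.478 3.507 2.654
v -0.159 3.003 3.537
v -0.748 3.668 3.492
v 0.618 3.75 2.894
v -0.019 3.246 3.777
v 0.633 4.067 3.085
v -0.004 3.563 3.968
v 0.518 4.402 3.194
v -0.119 3.898 4.077
v 0.295 4.697 3.201
v -0.342 4.193 4.084
v 0.002 4.901 3.106
v -0.635 4.397 3.989
v -0.312 4.979 2.925
v -0.948 4.476 3.808
v -0.59 4.918 2.689
v -1.227 4.414 3.572
v -0.786 4.728 2.439
v -1.423 4.224 3.322
v -0.865 4.441 2.219
v -1.502 3.937 3.102
v -0.814 4.108 2.065
v -1.451 3.604 2.949
v -0.641 3.786 2.006
v -1.278 3.282 2.89
v -0.377 3.531 2.051
v -1.014 3.027 2.934
v -0.067 3.386 2.192
v -0.704 2.883 3.076
v 0.235 3.378 2.405
v -0.402 2.874 3.289
v 0.802 1.974 1.931
v 0.063 2.746 2.407
v 1.163 2.928 0.943
v 0.424 3.7 1.419
v 1.556 2.32 2.541
v 0.817 3.092 3.017
v 1.917 3.274 1.553
v 1.178 4.046 2.029
v -0.48 -0.062 -1.422
v 0.04 0.631 -0.535
v 0.048 0.42 -2.108
v 0.568 1.112 -1.221
v 0.952 -1.372 -1.239
v 1.472 -0.68 -0.352
v 1.48 -0.891 -1.925
v 2 -0.198 -1.038
v -3.483 2.237 -0.415
v -2.153 1.864 1.003
v -2.675 4.009 -0.707
v -1.345 3.637 0.711
v -2.835 1.823 -1.131
v -1.505 1.451 0.287
v -2.027 3.596 -1.423
v -0.697 3.223 -0.005
f 2 1 5
f 2 5 3
f 3 5 6
f 3 6 4
f 5 1 7
f 5 7 6
f 6 7 8
f 6 8 4
f 7 1 9
f 7 9 8
f 8 9 10
f 8 10 4
f 9 1 11
f 9 11 10
f 10 11 12
f 10 12 4
f 11 1 13
f 11 13 12
f 12 13 14
f 12 14 4
f 13 1 15
f 13 15 14
f 14 15 16
f 14 16 4
f 15 1 17
f 15 17 16
f 16 17 18
f 16 18 4
f 17 1 19
f 17 19 18
f 18 19 20
f 18 20 4
f 19 1 21
f 19 21 20
f 20 21 22
f 20 22 4
f 21 1 23
f 21 23 22
f 22 23 24
f 22 24 4
f 23 1 25
f 23 25 24
f 24 25 26
f 24 26 4
f 25 1 27
f 25 27 26
f 26 27 28
f 26 28 4
f 27 1 29
f 27 29 28
f 28 29 30
f 28 30 4
f 29 1 31
f 29 31 30
f 30 31 32
f 30 32 4
f 31 1 2
f 31 2 32
f 32 2 3
f 32 3 4
f 34 36 33
f 37 34 33
f 33 36 35
f 35 37 33
f 34 40 36
f 38 34 37
f 38 40 34
f 36 40 35
f 39 37 35
f 35 40 39
f 39 38 37
f 40 38 39
f 42 44 41
f 45 42 41
f 41 44 43
f 43 45 41
f 42 48 44
f 46 42 45
f 46 48 42
f 44 48 43
f 47 45 43
f 43 48 47
f 47 46 45
f 48 46 47
f 50 52 49
f 53 50 49
f 49 52 51
f 51 53 49
f 50 56 52
f 54 50 53
f 54 56 50
f 52 56 51
f 55 53 51
f 51 56 55
f 55 54 53
f 56 54 55



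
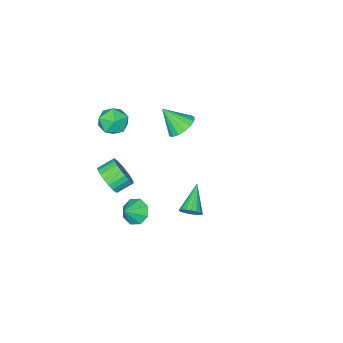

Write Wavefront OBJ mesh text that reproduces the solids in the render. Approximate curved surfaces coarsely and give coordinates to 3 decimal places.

v 2.881 -0.666 -2.406
v 3.433 -0.497 -3.096
v 3.779 -0.614 -1.674
v 3.173 0.078 -2.819
v 2.742 0.217 -2.3
v 2.392 -0.162 -1.843
v 2.329 -0.836 -1.716
v 2.588 -1.411 -1.993
v 3.019 -1.549 -2.512
v 3.369 -1.171 -2.969
v 3.46 4.372 1.798
v 3.909 3.94 2.016
v 2.14 3.508 2.802
v 3.921 4.154 2.217
v 3.843 4.411 2.335
v 3.688 4.66 2.346
v 3.488 4.853 2.249
v 3.283 4.95 2.063
v 3.113 4.933 1.824
v 3.011 4.805 1.58
v 2.999 4.591 1.38
v 3.077 4.333 1.262
v 3.232 4.084 1.25
v 3.432 3.891 1.347
v 3.637 3.794 1.533
v 3.807 3.811 1.772
v 2.277 -2.192 3.569
v 3.086 -2.813 3.591
v 1.314 -3.427 4.089
v 2.123 -4.048 4.111
v 2.047 -3.285 4.784
v 2.643 -2.521 4.462
v 1.757 -3.719 3.218
v 2.353 -2.955 2.896
v 2.765 -3.757 3.374
v 2.944 -3.488 4.342
v 1.456 -2.752 3.338
v 1.635 -2.483 4.306
v 2.436 -3.512 -1.826
v 3.02 -3.109 -1.093
v 2.088 -2.724 -0.562
v 1.504 -3.128 -1.294
v 2.994 -2.789 -1.371
v 2.061 -2.405 -0.84
v 2.871 -2.595 -1.727
v 1.938 -2.21 -1.196
v 2.673 -2.559 -2.101
v 1.74 -2.174 -1.569
v 2.434 -2.688 -2.427
v 1.501 -2.304 -1.895
v 2.195 -2.96 -2.648
v 1.263 -2.575 -2.117
v 1.998 -3.327 -2.728
v 1.066 -2.942 -2.197
v 1.877 -3.726 -2.652
v 0.945 -3.342 -2.12
v 1.853 -4.088 -2.432
v 0.92 -3.704 -1.901
v 1.929 -4.351 -2.108
v 0.997 -3.966 -1.577
v 2.093 -4.469 -1.735
v 1.161 -4.084 -1.204
v 2.317 -4.421 -1.378
v 1.384 -4.036 -0.847
v 2.561 -4.216 -1.098
v 1.628 -3.832 -0.567
v 2.783 -3.89 -0.944
v 1.851 -3.505 -0.412
v 2.946 -3.498 -0.942
v 2.013 -3.113 -0.411
v -1.892 -1.834 1.525
v -0.976 -1.58 1.331
v -1.328 -2.866 2.835
v -1.116 -1.263 1.641
v -1.434 -1.078 1.924
v -1.857 -1.065 2.115
v -2.288 -1.229 2.172
v -2.628 -1.532 2.08
v -2.799 -1.903 1.861
v -2.763 -2.259 1.565
v -2.527 -2.518 1.26
v -2.146 -2.62 1.016
v -1.706 -2.542 0.888
v -1.309 -2.302 0.906
v -1.046 -1.955 1.066
f 2 1 4
f 2 4 3
f 4 1 5
f 4 5 3
f 5 1 6
f 5 6 3
f 6 1 7
f 6 7 3
f 7 1 8
f 7 8 3
f 8 1 9
f 8 9 3
f 9 1 10
f 9 10 3
f 10 1 2
f 10 2 3
f 12 11 14
f 12 14 13
f 14 11 15
f 14 15 13
f 15 11 16
f 15 16 13
f 16 11 17
f 16 17 13
f 17 11 18
f 17 18 13
f 18 11 19
f 18 19 13
f 19 11 20
f 19 20 13
f 20 11 21
f 20 21 13
f 21 11 22
f 21 22 13
f 22 11 23
f 22 23 13
f 23 11 24
f 23 24 13
f 24 11 25
f 24 25 13
f 25 11 26
f 25 26 13
f 26 11 12
f 26 12 13
f 27 38 32
f 27 32 28
f 27 28 34
f 27 34 37
f 27 37 38
f 28 32 36
f 32 38 31
f 38 37 29
f 37 34 33
f 34 28 35
f 30 36 31
f 30 31 29
f 30 29 33
f 30 33 35
f 30 35 36
f 31 36 32
f 29 31 38
f 33 29 37
f 35 33 34
f 36 35 28
f 40 39 43
f 40 43 41
f 41 43 44
f 41 44 42
f 43 39 45
f 43 45 44
f 44 45 46
f 44 46 42
f 45 39 47
f 45 47 46
f 46 47 48
f 46 48 42
f 47 39 49
f 47 49 48
f 48 49 50
f 48 50 42
f 49 39 51
f 49 51 50
f 50 51 52
f 50 52 42
f 51 39 53
f 51 53 52
f 52 53 54
f 52 54 42
f 53 39 55
f 53 55 54
f 54 55 56
f 54 56 42
f 55 39 57
f 55 57 56
f 56 57 58
f 56 58 42
f 57 39 59
f 57 59 58
f 58 59 60
f 58 60 42
f 59 39 61
f 59 61 60
f 60 61 62
f 60 62 42
f 61 39 63
f 61 63 62
f 62 63 64
f 62 64 42
f 63 39 65
f 63 65 64
f 64 65 66
f 64 66 42
f 65 39 67
f 65 67 66
f 66 67 68
f 66 68 42
f 67 39 69
f 67 69 68
f 68 69 70
f 68 70 42
f 69 39 40
f 69 40 70
f 70 40 41
f 70 41 42
f 72 71 74
f 72 74 73
f 74 71 75
f 74 75 73
f 75 71 76
f 75 76 73
f 76 71 77
f 76 77 73
f 77 71 78
f 77 78 73
f 78 71 79
f 78 79 73
f 79 71 80
f 79 80 73
f 80 71 81
f 80 81 73
f 81 71 82
f 81 82 73
f 82 71 83
f 82 83 73
f 83 71 84
f 83 84 73
f 84 71 85
f 84 85 73
f 85 71 72
f 85 72 73



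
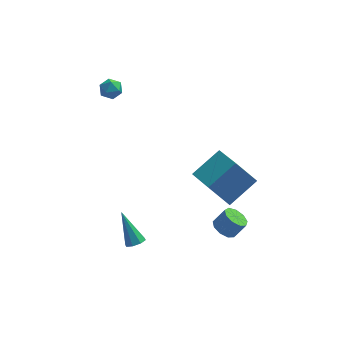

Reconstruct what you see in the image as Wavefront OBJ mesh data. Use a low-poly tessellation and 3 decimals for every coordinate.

v 2.243 -4.653 0.704
v 1.171 -4.586 2.098
v 1.458 -2.866 0.014
v 0.385 -2.799 1.408
v 3.615 -3.661 1.712
v 2.542 -3.594 3.106
v 2.829 -1.874 1.022
v 1.757 -1.807 2.416
v 2.055 -2.729 -3.384
v 2.65 -2.699 -3.807
v 3.26 -2.562 -2.938
v 2.665 -2.591 -2.516
v 2.46 -2.241 -3.746
v 3.07 -2.104 -2.878
v 2.081 -2.011 -3.516
v 2.691 -1.874 -2.648
v 1.69 -2.117 -3.224
v 2.3 -1.98 -2.356
v 1.469 -2.509 -3.008
v 2.079 -2.372 -2.139
v 1.523 -3.004 -2.967
v 2.133 -2.867 -2.099
v 1.826 -3.37 -3.122
v 2.436 -3.233 -2.253
v 2.236 -3.436 -3.399
v 2.845 -3.298 -2.531
v 2.561 -3.171 -3.67
v 3.171 -3.033 -2.801
v -3.656 4.095 2.352
v -3.302 3.493 2.26
v -4.478 3.527 2.9
v -4.124 2.925 2.808
v -3.873 3.418 3.244
v -3.365 3.769 2.905
v -4.415 3.251 2.255
v -3.907 3.602 1.916
v -3.771 2.971 2.2
v -3.436 3.075 2.811
v -4.344 3.945 2.349
v -4.009 4.049 2.96
v -2.526 -3.334 -3.958
v -2.245 -3.716 -3.625
v -3.254 -2.406 -2.282
v -1.999 -3.358 -3.716
v -2.062 -2.986 -3.949
v -2.396 -2.817 -4.188
v -2.806 -2.951 -4.292
v -3.052 -3.31 -4.201
v -2.989 -3.682 -3.967
v -2.655 -3.851 -3.729
f 2 4 1
f 5 2 1
f 1 4 3
f 3 5 1
f 2 8 4
f 6 2 5
f 6 8 2
f 4 8 3
f 7 5 3
f 3 8 7
f 7 6 5
f 8 6 7
f 10 9 13
f 10 13 11
f 11 13 14
f 11 14 12
f 13 9 15
f 13 15 14
f 14 15 16
f 14 16 12
f 15 9 17
f 15 17 16
f 16 17 18
f 16 18 12
f 17 9 19
f 17 19 18
f 18 19 20
f 18 20 12
f 19 9 21
f 19 21 20
f 20 21 22
f 20 22 12
f 21 9 23
f 21 23 22
f 22 23 24
f 22 24 12
f 23 9 25
f 23 25 24
f 24 25 26
f 24 26 12
f 25 9 27
f 25 27 26
f 26 27 28
f 26 28 12
f 27 9 10
f 27 10 28
f 28 10 11
f 28 11 12
f 29 40 34
f 29 34 30
f 29 30 36
f 29 36 39
f 29 39 40
f 30 34 38
f 34 40 33
f 40 39 31
f 39 36 35
f 36 30 37
f 32 38 33
f 32 33 31
f 32 31 35
f 32 35 37
f 32 37 38
f 33 38 34
f 31 33 40
f 35 31 39
f 37 35 36
f 38 37 30
f 42 41 44
f 42 44 43
f 44 41 45
f 44 45 43
f 45 41 46
f 45 46 43
f 46 41 47
f 46 47 43
f 47 41 48
f 47 48 43
f 48 41 49
f 48 49 43
f 49 41 50
f 49 50 43
f 50 41 42
f 50 42 43



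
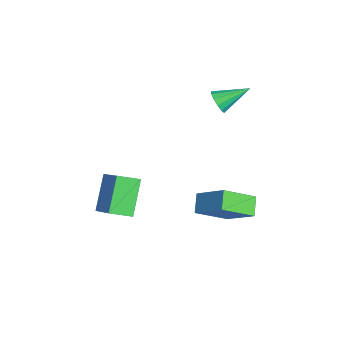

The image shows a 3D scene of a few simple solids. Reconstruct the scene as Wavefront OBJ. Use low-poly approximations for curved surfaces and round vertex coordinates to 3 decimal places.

v -1.848 2.047 1.72
v -1.289 2.217 1.335
v -1.772 3.613 2.52
v -1.605 2.336 1.131
v -1.998 2.364 1.114
v -2.343 2.291 1.29
v -2.531 2.14 1.602
v -2.503 1.96 1.952
v -2.266 1.808 2.228
v -1.896 1.731 2.343
v -1.512 1.755 2.26
v -1.233 1.871 2.006
v -1.15 2.044 1.661
v 0.491 1.999 -5.234
v 0.743 0.32 -4.157
v -0.361 2.296 -4.571
v -0.11 0.618 -3.494
v 1.79 2.982 -4.006
v 2.041 1.304 -2.929
v 0.937 3.28 -3.343
v 1.189 1.601 -2.266
v -1.191 -2.55 -2.563
v -1.277 -3.68 -2.14
v 0.417 -2.212 -1.338
v 0.332 -3.342 -0.915
v 0.108 -3.218 -4.085
v 0.023 -4.348 -3.662
v 1.717 -2.88 -2.86
v 1.631 -4.01 -2.437
f 2 1 4
f 2 4 3
f 4 1 5
f 4 5 3
f 5 1 6
f 5 6 3
f 6 1 7
f 6 7 3
f 7 1 8
f 7 8 3
f 8 1 9
f 8 9 3
f 9 1 10
f 9 10 3
f 10 1 11
f 10 11 3
f 11 1 12
f 11 12 3
f 12 1 13
f 12 13 3
f 13 1 2
f 13 2 3
f 15 17 14
f 18 15 14
f 14 17 16
f 16 18 14
f 15 21 17
f 19 15 18
f 19 21 15
f 17 21 16
f 20 18 16
f 16 21 20
f 20 19 18
f 21 19 20
f 23 25 22
f 26 23 22
f 22 25 24
f 24 26 22
f 23 29 25
f 27 23 26
f 27 29 23
f 25 29 24
f 28 26 24
f 24 29 28
f 28 27 26
f 29 27 28



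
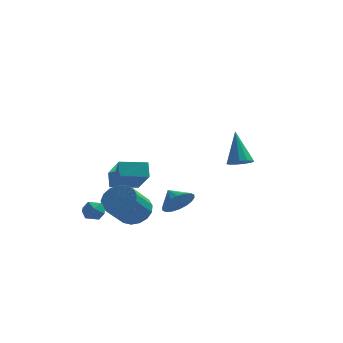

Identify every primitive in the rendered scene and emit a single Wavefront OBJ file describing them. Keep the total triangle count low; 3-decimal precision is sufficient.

v -3.996 -2.999 -1.668
v -3.479 -3.14 -2.058
v -4.421 -3.96 -1.882
v -3.904 -4.101 -2.272
v -3.821 -4.055 -1.616
v -3.559 -3.462 -1.484
v -4.341 -3.638 -2.456
v -4.079 -3.045 -2.324
v -3.693 -3.535 -2.545
v -3.372 -3.793 -2.026
v -4.528 -3.307 -1.914
v -4.207 -3.565 -1.395
v -2.279 -1.758 -2.571
v -1.625 -1.435 -1.947
v -2.167 -2.699 -0.725
v -2.821 -3.022 -1.349
v -1.999 -1.184 -1.854
v -2.541 -2.449 -0.632
v -2.437 -1.066 -1.925
v -2.979 -2.33 -0.703
v -2.839 -1.105 -2.144
v -3.381 -2.37 -0.922
v -3.113 -1.294 -2.461
v -3.655 -2.559 -1.239
v -3.195 -1.59 -2.803
v -3.737 -2.854 -1.582
v -3.068 -1.924 -3.092
v -3.61 -3.188 -1.87
v -2.76 -2.219 -3.262
v -3.302 -3.484 -2.04
v -2.342 -2.41 -3.273
v -2.884 -3.674 -2.051
v -1.909 -2.45 -3.123
v -2.451 -3.715 -1.902
v -1.561 -2.332 -2.847
v -2.103 -3.597 -1.625
v -1.378 -2.083 -2.508
v -1.92 -3.347 -1.286
v -1.401 -1.759 -2.183
v -1.943 -3.023 -0.961
v -4.451 2.906 -2.973
v -3.616 1.475 -1.587
v -4.627 3.536 -2.217
v -3.793 2.106 -0.83
v -3.047 3.534 -3.17
v -2.213 2.104 -1.783
v -3.224 4.165 -2.413
v -2.389 2.734 -1.027
v 2.934 -2.277 1.153
v 3.543 -2.445 1.376
v 2.566 -1.363 2.847
v 3.581 -2.111 1.204
v 3.414 -1.83 1.016
v 3.094 -1.69 0.871
v 2.723 -1.737 0.816
v 2.42 -1.956 0.868
v 2.279 -2.276 1.01
v 2.347 -2.596 1.198
v 2.601 -2.816 1.371
v 2.96 -2.864 1.475
v 3.312 -2.725 1.477
v -0.338 -0.4 -2.477
v 0.279 -0.423 -1.781
v -0.962 0.22 -1.903
v 0.401 -0.096 -2.002
v 0.378 0.172 -2.317
v 0.212 0.326 -2.664
v -0.063 0.336 -2.974
v -0.392 0.2 -3.185
v -0.71 -0.054 -3.256
v -0.955 -0.378 -3.172
v -1.078 -0.705 -2.951
v -1.054 -0.972 -2.636
v -0.889 -1.126 -2.289
v -0.614 -1.136 -1.98
v -0.285 -1.001 -1.768
v 0.034 -0.746 -1.698
f 1 12 6
f 1 6 2
f 1 2 8
f 1 8 11
f 1 11 12
f 2 6 10
f 6 12 5
f 12 11 3
f 11 8 7
f 8 2 9
f 4 10 5
f 4 5 3
f 4 3 7
f 4 7 9
f 4 9 10
f 5 10 6
f 3 5 12
f 7 3 11
f 9 7 8
f 10 9 2
f 14 13 17
f 14 17 15
f 15 17 18
f 15 18 16
f 17 13 19
f 17 19 18
f 18 19 20
f 18 20 16
f 19 13 21
f 19 21 20
f 20 21 22
f 20 22 16
f 21 13 23
f 21 23 22
f 22 23 24
f 22 24 16
f 23 13 25
f 23 25 24
f 24 25 26
f 24 26 16
f 25 13 27
f 25 27 26
f 26 27 28
f 26 28 16
f 27 13 29
f 27 29 28
f 28 29 30
f 28 30 16
f 29 13 31
f 29 31 30
f 30 31 32
f 30 32 16
f 31 13 33
f 31 33 32
f 32 33 34
f 32 34 16
f 33 13 35
f 33 35 34
f 34 35 36
f 34 36 16
f 35 13 37
f 35 37 36
f 36 37 38
f 36 38 16
f 37 13 39
f 37 39 38
f 38 39 40
f 38 40 16
f 39 13 14
f 39 14 40
f 40 14 15
f 40 15 16
f 42 44 41
f 45 42 41
f 41 44 43
f 43 45 41
f 42 48 44
f 46 42 45
f 46 48 42
f 44 48 43
f 47 45 43
f 43 48 47
f 47 46 45
f 48 46 47
f 50 49 52
f 50 52 51
f 52 49 53
f 52 53 51
f 53 49 54
f 53 54 51
f 54 49 55
f 54 55 51
f 55 49 56
f 55 56 51
f 56 49 57
f 56 57 51
f 57 49 58
f 57 58 51
f 58 49 59
f 58 59 51
f 59 49 60
f 59 60 51
f 60 49 61
f 60 61 51
f 61 49 50
f 61 50 51
f 63 62 65
f 63 65 64
f 65 62 66
f 65 66 64
f 66 62 67
f 66 67 64
f 67 62 68
f 67 68 64
f 68 62 69
f 68 69 64
f 69 62 70
f 69 70 64
f 70 62 71
f 70 71 64
f 71 62 72
f 71 72 64
f 72 62 73
f 72 73 64
f 73 62 74
f 73 74 64
f 74 62 75
f 74 75 64
f 75 62 76
f 75 76 64
f 76 62 77
f 76 77 64
f 77 62 63
f 77 63 64



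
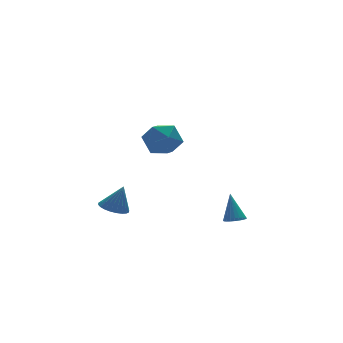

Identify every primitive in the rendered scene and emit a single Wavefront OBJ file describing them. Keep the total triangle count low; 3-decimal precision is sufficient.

v 2.601 -0.891 -4.716
v 3.254 -0.741 -4.918
v 2.879 0.151 -3.044
v 3.116 -0.532 -5.026
v 2.899 -0.377 -5.086
v 2.637 -0.301 -5.09
v 2.369 -0.314 -5.037
v 2.137 -0.416 -4.935
v 1.975 -0.59 -4.8
v 1.909 -0.809 -4.652
v 1.948 -1.042 -4.514
v 2.087 -1.251 -4.406
v 2.303 -1.406 -4.346
v 2.566 -1.482 -4.342
v 2.833 -1.468 -4.395
v 3.065 -1.367 -4.497
v 3.227 -1.193 -4.632
v 3.293 -0.973 -4.78
v -2.86 3.989 -4.41
v -1.925 4.082 -4.689
v -2.32 3.731 -2.69
v -2.014 4.444 -4.606
v -2.233 4.737 -4.494
v -2.546 4.917 -4.369
v -2.908 4.955 -4.25
v -3.262 4.845 -4.155
v -3.555 4.606 -4.099
v -3.742 4.273 -4.09
v -3.794 3.896 -4.13
v -3.705 3.534 -4.213
v -3.487 3.24 -4.325
v -3.173 3.061 -4.45
v -2.811 3.023 -4.569
v -2.457 3.132 -4.664
v -2.165 3.372 -4.72
v -1.978 3.705 -4.729
v -4.605 -3.655 3.532
v -4.112 -3.028 2.568
v -2.868 -3.452 4.552
v -2.375 -2.825 3.588
v -3.287 -2.307 4.27
v -4.36 -2.432 3.64
v -2.62 -4.048 3.48
v -3.693 -4.173 2.85
v -2.885 -3.271 2.536
v -3.297 -2.195 3.024
v -3.683 -4.285 4.096
v -4.095 -3.209 4.584
f 2 1 4
f 2 4 3
f 4 1 5
f 4 5 3
f 5 1 6
f 5 6 3
f 6 1 7
f 6 7 3
f 7 1 8
f 7 8 3
f 8 1 9
f 8 9 3
f 9 1 10
f 9 10 3
f 10 1 11
f 10 11 3
f 11 1 12
f 11 12 3
f 12 1 13
f 12 13 3
f 13 1 14
f 13 14 3
f 14 1 15
f 14 15 3
f 15 1 16
f 15 16 3
f 16 1 17
f 16 17 3
f 17 1 18
f 17 18 3
f 18 1 2
f 18 2 3
f 20 19 22
f 20 22 21
f 22 19 23
f 22 23 21
f 23 19 24
f 23 24 21
f 24 19 25
f 24 25 21
f 25 19 26
f 25 26 21
f 26 19 27
f 26 27 21
f 27 19 28
f 27 28 21
f 28 19 29
f 28 29 21
f 29 19 30
f 29 30 21
f 30 19 31
f 30 31 21
f 31 19 32
f 31 32 21
f 32 19 33
f 32 33 21
f 33 19 34
f 33 34 21
f 34 19 35
f 34 35 21
f 35 19 36
f 35 36 21
f 36 19 20
f 36 20 21
f 37 48 42
f 37 42 38
f 37 38 44
f 37 44 47
f 37 47 48
f 38 42 46
f 42 48 41
f 48 47 39
f 47 44 43
f 44 38 45
f 40 46 41
f 40 41 39
f 40 39 43
f 40 43 45
f 40 45 46
f 41 46 42
f 39 41 48
f 43 39 47
f 45 43 44
f 46 45 38



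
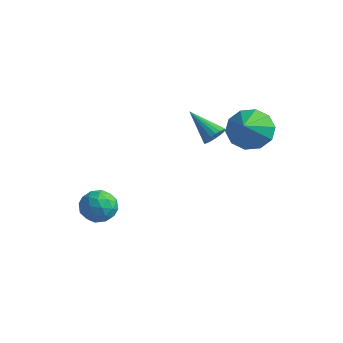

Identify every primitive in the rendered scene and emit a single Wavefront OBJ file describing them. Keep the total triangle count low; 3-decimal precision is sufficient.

v 0.034 2.476 3.111
v 0.697 2.178 2.485
v 0.446 1.384 4.069
v 0.948 2.582 2.839
v 0.85 2.947 3.297
v 0.44 3.131 3.684
v -0.125 3.066 3.853
v -0.629 2.775 3.738
v -0.88 2.37 3.384
v -0.782 2.006 2.926
v -0.372 1.822 2.539
v 0.193 1.887 2.37
v -4.086 -1.992 0.125
v -3.584 -1.996 0.734
v -3.316 -2.784 -0.514
v -2.814 -2.788 0.095
v -3.519 -3.135 0.162
v -3.995 -2.646 0.557
v -2.905 -2.134 -0.337
v -3.381 -1.645 0.058
v -2.855 -2.084 0.448
v -3.234 -2.703 0.757
v -3.666 -2.077 -0.537
v -4.045 -2.696 -0.228
v -3.903 -1.925 0.486
v -2.997 -2.855 -0.266
v -3.412 -3.059 -0.226
v -3.117 -3.062 0.132
v -4.144 -2.307 0.382
v -3.849 -2.309 0.74
v -3.811 -2.978 0.403
v -3.051 -2.471 -0.52
v -2.756 -2.473 -0.162
v -3.783 -1.718 0.088
v -3.488 -1.721 0.446
v -3.089 -1.802 -0.183
v -3.179 -1.979 0.676
v -2.726 -2.444 0.3
v -2.78 -2.06 0.046
v -3.059 -1.772 0.278
v -3.402 -2.342 0.857
v -2.95 -2.807 0.481
v -3.364 -3.012 0.521
v -3.644 -2.724 0.753
v -2.973 -2.394 0.689
v -3.95 -1.973 -0.261
v -3.498 -2.438 -0.637
v -3.256 -2.056 -0.533
v -3.536 -1.768 -0.301
v -4.174 -2.336 -0.08
v -3.721 -2.801 -0.456
v -3.841 -3.008 -0.058
v -4.12 -2.72 0.174
v -3.927 -2.386 -0.469
v -1.01 1.665 2.745
v -0.725 1.837 3.158
v -2.29 1.795 3.575
v -0.779 2.036 3.045
v -0.878 2.163 2.872
v -1.003 2.191 2.674
v -1.13 2.114 2.491
v -1.233 1.949 2.357
v -1.292 1.728 2.301
v -1.295 1.494 2.333
v -1.242 1.294 2.446
v -1.143 1.168 2.619
v -1.017 1.14 2.816
v -0.89 1.216 3
v -0.787 1.382 3.133
v -0.729 1.603 3.19
f 2 1 4
f 2 4 3
f 4 1 5
f 4 5 3
f 5 1 6
f 5 6 3
f 6 1 7
f 6 7 3
f 7 1 8
f 7 8 3
f 8 1 9
f 8 9 3
f 9 1 10
f 9 10 3
f 10 1 11
f 10 11 3
f 11 1 12
f 11 12 3
f 12 1 2
f 12 2 3
f 13 50 29
f 50 24 53
f 29 53 18
f 50 53 29
f 13 29 25
f 29 18 30
f 25 30 14
f 29 30 25
f 13 25 34
f 25 14 35
f 34 35 20
f 25 35 34
f 13 34 46
f 34 20 49
f 46 49 23
f 34 49 46
f 13 46 50
f 46 23 54
f 50 54 24
f 46 54 50
f 14 30 41
f 30 18 44
f 41 44 22
f 30 44 41
f 18 53 31
f 53 24 52
f 31 52 17
f 53 52 31
f 24 54 51
f 54 23 47
f 51 47 15
f 54 47 51
f 23 49 48
f 49 20 36
f 48 36 19
f 49 36 48
f 20 35 40
f 35 14 37
f 40 37 21
f 35 37 40
f 16 42 28
f 42 22 43
f 28 43 17
f 42 43 28
f 16 28 26
f 28 17 27
f 26 27 15
f 28 27 26
f 16 26 33
f 26 15 32
f 33 32 19
f 26 32 33
f 16 33 38
f 33 19 39
f 38 39 21
f 33 39 38
f 16 38 42
f 38 21 45
f 42 45 22
f 38 45 42
f 17 43 31
f 43 22 44
f 31 44 18
f 43 44 31
f 15 27 51
f 27 17 52
f 51 52 24
f 27 52 51
f 19 32 48
f 32 15 47
f 48 47 23
f 32 47 48
f 21 39 40
f 39 19 36
f 40 36 20
f 39 36 40
f 22 45 41
f 45 21 37
f 41 37 14
f 45 37 41
f 56 55 58
f 56 58 57
f 58 55 59
f 58 59 57
f 59 55 60
f 59 60 57
f 60 55 61
f 60 61 57
f 61 55 62
f 61 62 57
f 62 55 63
f 62 63 57
f 63 55 64
f 63 64 57
f 64 55 65
f 64 65 57
f 65 55 66
f 65 66 57
f 66 55 67
f 66 67 57
f 67 55 68
f 67 68 57
f 68 55 69
f 68 69 57
f 69 55 70
f 69 70 57
f 70 55 56
f 70 56 57



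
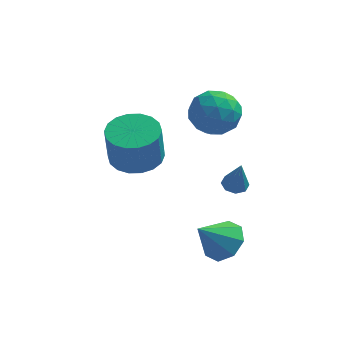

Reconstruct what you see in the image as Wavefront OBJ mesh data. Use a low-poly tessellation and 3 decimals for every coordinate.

v 0.028 2.455 -2.617
v 0.564 2.553 -2.69
v 0.292 2.065 -1.203
v 0.355 2.894 -2.557
v -0.046 2.977 -2.459
v -0.403 2.755 -2.453
v -0.508 2.357 -2.544
v -0.299 2.017 -2.677
v 0.102 1.934 -2.775
v 0.46 2.156 -2.78
v -3.603 1.348 -0.521
v -2.697 1.899 -0.375
v -2.752 1.543 1.307
v -3.657 0.992 1.161
v -3.034 2.231 -0.316
v -3.089 1.875 1.366
v -3.483 2.388 -0.297
v -3.538 2.031 1.385
v -3.956 2.338 -0.323
v -4.011 1.982 1.359
v -4.359 2.093 -0.388
v -4.414 1.737 1.294
v -4.612 1.7 -0.479
v -4.667 1.344 1.203
v -4.665 1.237 -0.579
v -4.72 0.881 1.103
v -4.508 0.797 -0.667
v -4.563 0.441 1.015
v -4.171 0.465 -0.726
v -4.226 0.109 0.956
v -3.722 0.309 -0.745
v -3.777 -0.048 0.937
v -3.249 0.358 -0.719
v -3.304 0.002 0.963
v -2.846 0.603 -0.654
v -2.901 0.247 1.028
v -2.593 0.996 -0.563
v -2.648 0.64 1.119
v -2.54 1.459 -0.463
v -2.595 1.103 1.219
v -1.637 1.355 1.792
v -1.149 1.937 1.02
v -0.251 1.583 2.84
v 0.237 2.165 2.068
v -0.634 2.561 2.574
v -1.491 2.42 1.927
v 0.091 1.1 1.933
v -0.766 0.959 1.286
v -0.081 1.779 1.107
v -0.529 2.682 1.503
v -0.871 0.838 2.357
v -1.319 1.741 2.753
v -1.515 1.626 1.314
v 0.115 1.894 2.546
v -0.398 2.127 2.844
v -0.111 2.469 2.39
v -1.716 1.91 1.847
v -1.429 2.252 1.393
v -1.126 2.619 2.307
v 0.029 1.268 2.467
v 0.316 1.61 2.013
v -1.289 1.051 1.47
v -1.002 1.393 1.016
v -0.274 0.901 1.553
v -0.6 1.875 0.911
v 0.215 2.009 1.527
v 0.129 1.383 1.448
v -0.375 1.3 1.068
v -0.863 2.405 1.144
v -0.049 2.54 1.76
v -0.561 2.773 2.058
v -1.064 2.69 1.677
v -0.236 2.313 1.195
v -1.351 0.98 2.1
v -0.537 1.115 2.716
v -0.336 0.83 2.183
v -0.839 0.747 1.802
v -1.615 1.511 2.333
v -0.8 1.645 2.949
v -1.025 2.22 2.792
v -1.529 2.137 2.412
v -1.164 1.207 2.665
v 0.065 -1.707 -2.578
v 0.841 -2.065 -2.187
v -0.805 -2.353 -1.442
v 0.683 -1.41 -1.936
v 0.163 -0.929 -2.061
v -0.414 -0.904 -2.489
v -0.711 -1.35 -2.969
v -0.554 -2.005 -3.221
v -0.033 -2.486 -3.096
v 0.544 -2.511 -2.668
f 2 1 4
f 2 4 3
f 4 1 5
f 4 5 3
f 5 1 6
f 5 6 3
f 6 1 7
f 6 7 3
f 7 1 8
f 7 8 3
f 8 1 9
f 8 9 3
f 9 1 10
f 9 10 3
f 10 1 2
f 10 2 3
f 12 11 15
f 12 15 13
f 13 15 16
f 13 16 14
f 15 11 17
f 15 17 16
f 16 17 18
f 16 18 14
f 17 11 19
f 17 19 18
f 18 19 20
f 18 20 14
f 19 11 21
f 19 21 20
f 20 21 22
f 20 22 14
f 21 11 23
f 21 23 22
f 22 23 24
f 22 24 14
f 23 11 25
f 23 25 24
f 24 25 26
f 24 26 14
f 25 11 27
f 25 27 26
f 26 27 28
f 26 28 14
f 27 11 29
f 27 29 28
f 28 29 30
f 28 30 14
f 29 11 31
f 29 31 30
f 30 31 32
f 30 32 14
f 31 11 33
f 31 33 32
f 32 33 34
f 32 34 14
f 33 11 35
f 33 35 34
f 34 35 36
f 34 36 14
f 35 11 37
f 35 37 36
f 36 37 38
f 36 38 14
f 37 11 39
f 37 39 38
f 38 39 40
f 38 40 14
f 39 11 12
f 39 12 40
f 40 12 13
f 40 13 14
f 41 78 57
f 78 52 81
f 57 81 46
f 78 81 57
f 41 57 53
f 57 46 58
f 53 58 42
f 57 58 53
f 41 53 62
f 53 42 63
f 62 63 48
f 53 63 62
f 41 62 74
f 62 48 77
f 74 77 51
f 62 77 74
f 41 74 78
f 74 51 82
f 78 82 52
f 74 82 78
f 42 58 69
f 58 46 72
f 69 72 50
f 58 72 69
f 46 81 59
f 81 52 80
f 59 80 45
f 81 80 59
f 52 82 79
f 82 51 75
f 79 75 43
f 82 75 79
f 51 77 76
f 77 48 64
f 76 64 47
f 77 64 76
f 48 63 68
f 63 42 65
f 68 65 49
f 63 65 68
f 44 70 56
f 70 50 71
f 56 71 45
f 70 71 56
f 44 56 54
f 56 45 55
f 54 55 43
f 56 55 54
f 44 54 61
f 54 43 60
f 61 60 47
f 54 60 61
f 44 61 66
f 61 47 67
f 66 67 49
f 61 67 66
f 44 66 70
f 66 49 73
f 70 73 50
f 66 73 70
f 45 71 59
f 71 50 72
f 59 72 46
f 71 72 59
f 43 55 79
f 55 45 80
f 79 80 52
f 55 80 79
f 47 60 76
f 60 43 75
f 76 75 51
f 60 75 76
f 49 67 68
f 67 47 64
f 68 64 48
f 67 64 68
f 50 73 69
f 73 49 65
f 69 65 42
f 73 65 69
f 84 83 86
f 84 86 85
f 86 83 87
f 86 87 85
f 87 83 88
f 87 88 85
f 88 83 89
f 88 89 85
f 89 83 90
f 89 90 85
f 90 83 91
f 90 91 85
f 91 83 92
f 91 92 85
f 92 83 84
f 92 84 85



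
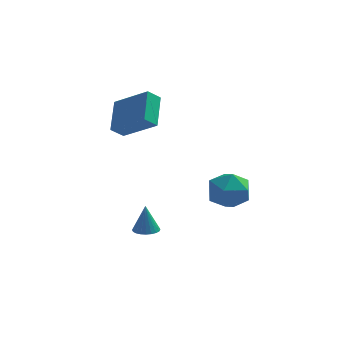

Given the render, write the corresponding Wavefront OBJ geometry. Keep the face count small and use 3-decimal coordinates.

v 1.069 3.535 -2.149
v 1.828 2.59 -2.284
v -0.068 2.45 -0.956
v 0.691 1.505 -1.091
v 1.051 2.493 -0.473
v 1.754 3.164 -1.21
v 0.006 1.876 -2.03
v 0.709 2.547 -2.767
v 1.171 1.565 -2.21
v 1.817 1.946 -1.248
v -0.057 3.094 -1.992
v 0.589 3.475 -1.03
v -2.496 -2.553 -1.576
v -1.882 -2.729 -1.539
v -2.544 -2.407 -0.104
v -1.861 -2.482 -1.563
v -1.936 -2.245 -1.589
v -2.096 -2.055 -1.613
v -2.317 -1.941 -1.631
v -2.566 -1.92 -1.641
v -2.804 -1.995 -1.641
v -2.995 -2.156 -1.631
v -3.111 -2.376 -1.613
v -3.132 -2.624 -1.589
v -3.057 -2.861 -1.563
v -2.897 -3.051 -1.54
v -2.676 -3.165 -1.521
v -2.427 -3.186 -1.511
v -2.189 -3.11 -1.511
v -1.998 -2.95 -1.521
v -2.948 0.661 3.933
v -2.974 2.264 5.008
v -4.645 1.404 2.784
v -4.671 3.007 3.858
v -2.389 1.053 3.362
v -2.415 2.656 4.436
v -4.086 1.796 2.212
v -4.112 3.399 3.287
f 1 12 6
f 1 6 2
f 1 2 8
f 1 8 11
f 1 11 12
f 2 6 10
f 6 12 5
f 12 11 3
f 11 8 7
f 8 2 9
f 4 10 5
f 4 5 3
f 4 3 7
f 4 7 9
f 4 9 10
f 5 10 6
f 3 5 12
f 7 3 11
f 9 7 8
f 10 9 2
f 14 13 16
f 14 16 15
f 16 13 17
f 16 17 15
f 17 13 18
f 17 18 15
f 18 13 19
f 18 19 15
f 19 13 20
f 19 20 15
f 20 13 21
f 20 21 15
f 21 13 22
f 21 22 15
f 22 13 23
f 22 23 15
f 23 13 24
f 23 24 15
f 24 13 25
f 24 25 15
f 25 13 26
f 25 26 15
f 26 13 27
f 26 27 15
f 27 13 28
f 27 28 15
f 28 13 29
f 28 29 15
f 29 13 30
f 29 30 15
f 30 13 14
f 30 14 15
f 32 34 31
f 35 32 31
f 31 34 33
f 33 35 31
f 32 38 34
f 36 32 35
f 36 38 32
f 34 38 33
f 37 35 33
f 33 38 37
f 37 36 35
f 38 36 37



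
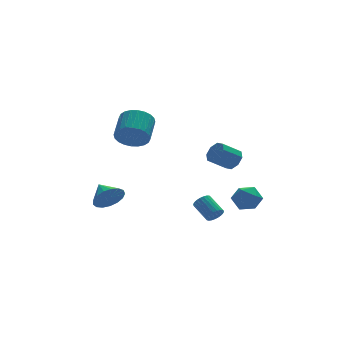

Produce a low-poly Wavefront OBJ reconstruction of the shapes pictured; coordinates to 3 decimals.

v -3.626 -0.013 -2.179
v -2.975 0.411 -2.824
v -3.834 1.213 -1.581
v -3.402 0.449 -3.049
v -3.88 0.38 -3.074
v -4.299 0.221 -2.894
v -4.565 0.009 -2.55
v -4.615 -0.209 -2.122
v -4.439 -0.381 -1.706
v -4.077 -0.47 -1.399
v -3.611 -0.453 -1.27
v -3.149 -0.336 -1.349
v -2.796 -0.145 -1.619
v -2.633 0.076 -2.017
v -2.698 0.277 -2.452
v 3.57 -0.968 0.18
v 4.007 -1.048 0.809
v 2.847 -1.093 1.609
v 2.41 -1.012 0.98
v 3.897 -0.484 0.682
v 2.737 -0.528 1.482
v 3.596 -0.202 0.26
v 2.436 -0.247 1.06
v 3.28 -0.369 -0.208
v 2.119 -0.414 0.592
v 3.133 -0.887 -0.449
v 1.973 -0.932 0.351
v 3.243 -1.452 -0.322
v 2.083 -1.496 0.478
v 3.544 -1.733 0.1
v 2.384 -1.778 0.9
v 3.861 -1.566 0.568
v 2.7 -1.611 1.368
v 2.488 -0.913 -4.149
v 2.903 -1.036 -3.733
v 2.526 0.13 -3.015
v 2.112 0.253 -3.431
v 3.031 -0.895 -3.894
v 2.654 0.271 -3.176
v 3.066 -0.757 -4.099
v 2.689 0.408 -3.381
v 3 -0.646 -4.313
v 2.624 0.519 -3.595
v 2.847 -0.582 -4.498
v 2.47 0.584 -3.78
v 2.631 -0.574 -4.624
v 2.254 0.591 -3.905
v 2.391 -0.626 -4.667
v 2.014 0.54 -3.949
v 2.167 -0.726 -4.62
v 1.791 0.439 -3.902
v 1.999 -0.859 -4.492
v 1.623 0.306 -3.774
v 1.916 -1.002 -4.305
v 1.539 0.164 -3.587
v 1.931 -1.129 -4.091
v 1.555 0.037 -3.373
v 2.043 -1.218 -3.887
v 1.667 -0.052 -3.169
v 2.232 -1.255 -3.728
v 1.856 -0.089 -3.01
v 2.465 -1.233 -3.642
v 2.089 -0.067 -2.924
v 2.702 -1.155 -3.644
v 2.326 0.011 -2.925
v 3.788 -1.289 -1.996
v 4.611 -1.338 -2.521
v 3.369 -2.722 -2.519
v 4.192 -2.771 -3.044
v 4.233 -2.806 -2.068
v 4.491 -1.92 -1.744
v 3.489 -2.14 -3.296
v 3.747 -1.254 -2.972
v 4.426 -1.864 -3.324
v 4.886 -2.275 -2.566
v 3.094 -1.785 -2.474
v 3.554 -2.196 -1.716
v -2.733 -1.55 3.101
v -2.161 -2.202 3.656
v -1.414 -0.902 4.414
v -1.987 -0.25 3.859
v -1.927 -2.148 3.333
v -1.181 -0.848 4.091
v -1.817 -2.003 2.975
v -1.07 -0.702 3.733
v -1.846 -1.789 2.636
v -1.099 -0.488 3.394
v -2.01 -1.539 2.368
v -1.263 -0.238 3.126
v -2.284 -1.29 2.212
v -1.537 0.011 2.969
v -2.627 -1.081 2.191
v -1.88 0.219 2.948
v -2.985 -0.944 2.308
v -2.239 0.357 3.066
v -3.306 -0.898 2.546
v -2.559 0.402 3.304
v -3.539 -0.952 2.869
v -2.793 0.348 3.627
v -3.65 -1.098 3.227
v -2.903 0.203 3.985
v -3.621 -1.312 3.566
v -2.874 -0.011 4.324
v -3.457 -1.562 3.834
v -2.71 -0.261 4.592
v -3.183 -1.811 3.991
v -2.436 -0.51 4.748
v -2.84 -2.019 4.012
v -2.093 -0.719 4.769
v -2.481 -2.157 3.894
v -1.735 -0.856 4.652
f 2 1 4
f 2 4 3
f 4 1 5
f 4 5 3
f 5 1 6
f 5 6 3
f 6 1 7
f 6 7 3
f 7 1 8
f 7 8 3
f 8 1 9
f 8 9 3
f 9 1 10
f 9 10 3
f 10 1 11
f 10 11 3
f 11 1 12
f 11 12 3
f 12 1 13
f 12 13 3
f 13 1 14
f 13 14 3
f 14 1 15
f 14 15 3
f 15 1 2
f 15 2 3
f 17 16 20
f 17 20 18
f 18 20 21
f 18 21 19
f 20 16 22
f 20 22 21
f 21 22 23
f 21 23 19
f 22 16 24
f 22 24 23
f 23 24 25
f 23 25 19
f 24 16 26
f 24 26 25
f 25 26 27
f 25 27 19
f 26 16 28
f 26 28 27
f 27 28 29
f 27 29 19
f 28 16 30
f 28 30 29
f 29 30 31
f 29 31 19
f 30 16 32
f 30 32 31
f 31 32 33
f 31 33 19
f 32 16 17
f 32 17 33
f 33 17 18
f 33 18 19
f 35 34 38
f 35 38 36
f 36 38 39
f 36 39 37
f 38 34 40
f 38 40 39
f 39 40 41
f 39 41 37
f 40 34 42
f 40 42 41
f 41 42 43
f 41 43 37
f 42 34 44
f 42 44 43
f 43 44 45
f 43 45 37
f 44 34 46
f 44 46 45
f 45 46 47
f 45 47 37
f 46 34 48
f 46 48 47
f 47 48 49
f 47 49 37
f 48 34 50
f 48 50 49
f 49 50 51
f 49 51 37
f 50 34 52
f 50 52 51
f 51 52 53
f 51 53 37
f 52 34 54
f 52 54 53
f 53 54 55
f 53 55 37
f 54 34 56
f 54 56 55
f 55 56 57
f 55 57 37
f 56 34 58
f 56 58 57
f 57 58 59
f 57 59 37
f 58 34 60
f 58 60 59
f 59 60 61
f 59 61 37
f 60 34 62
f 60 62 61
f 61 62 63
f 61 63 37
f 62 34 64
f 62 64 63
f 63 64 65
f 63 65 37
f 64 34 35
f 64 35 65
f 65 35 36
f 65 36 37
f 66 77 71
f 66 71 67
f 66 67 73
f 66 73 76
f 66 76 77
f 67 71 75
f 71 77 70
f 77 76 68
f 76 73 72
f 73 67 74
f 69 75 70
f 69 70 68
f 69 68 72
f 69 72 74
f 69 74 75
f 70 75 71
f 68 70 77
f 72 68 76
f 74 72 73
f 75 74 67
f 79 78 82
f 79 82 80
f 80 82 83
f 80 83 81
f 82 78 84
f 82 84 83
f 83 84 85
f 83 85 81
f 84 78 86
f 84 86 85
f 85 86 87
f 85 87 81
f 86 78 88
f 86 88 87
f 87 88 89
f 87 89 81
f 88 78 90
f 88 90 89
f 89 90 91
f 89 91 81
f 90 78 92
f 90 92 91
f 91 92 93
f 91 93 81
f 92 78 94
f 92 94 93
f 93 94 95
f 93 95 81
f 94 78 96
f 94 96 95
f 95 96 97
f 95 97 81
f 96 78 98
f 96 98 97
f 97 98 99
f 97 99 81
f 98 78 100
f 98 100 99
f 99 100 101
f 99 101 81
f 100 78 102
f 100 102 101
f 101 102 103
f 101 103 81
f 102 78 104
f 102 104 103
f 103 104 105
f 103 105 81
f 104 78 106
f 104 106 105
f 105 106 107
f 105 107 81
f 106 78 108
f 106 108 107
f 107 108 109
f 107 109 81
f 108 78 110
f 108 110 109
f 109 110 111
f 109 111 81
f 110 78 79
f 110 79 111
f 111 79 80
f 111 80 81

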